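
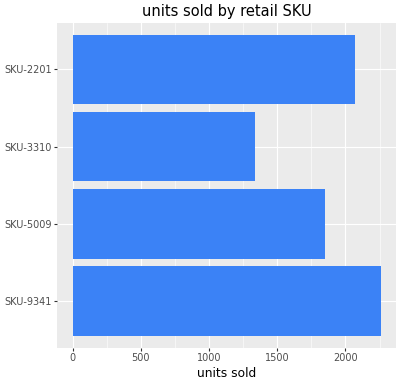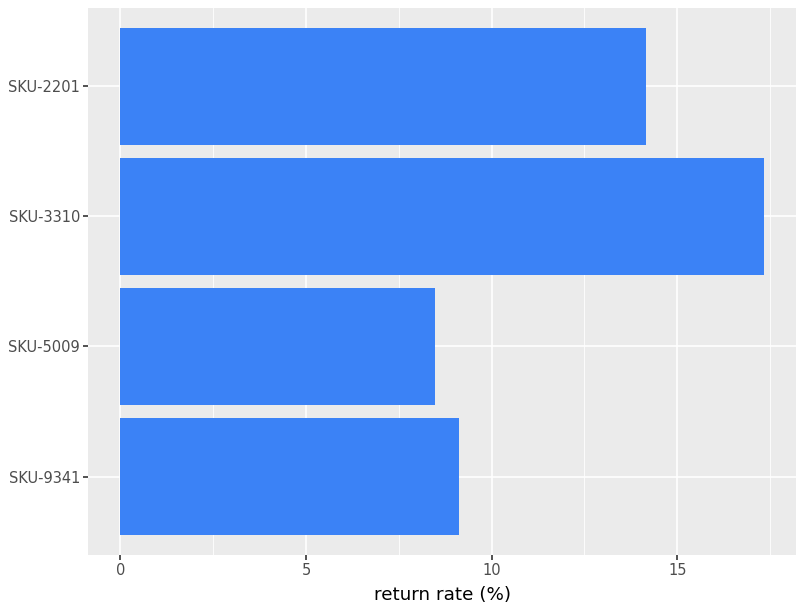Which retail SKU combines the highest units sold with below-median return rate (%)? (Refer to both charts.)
SKU-9341

Chart 2 median return rate (%) ≈ 12; below-median retail SKUs: SKU-9341, SKU-5009. Among those, SKU-9341 has the highest units sold (≈ 2500).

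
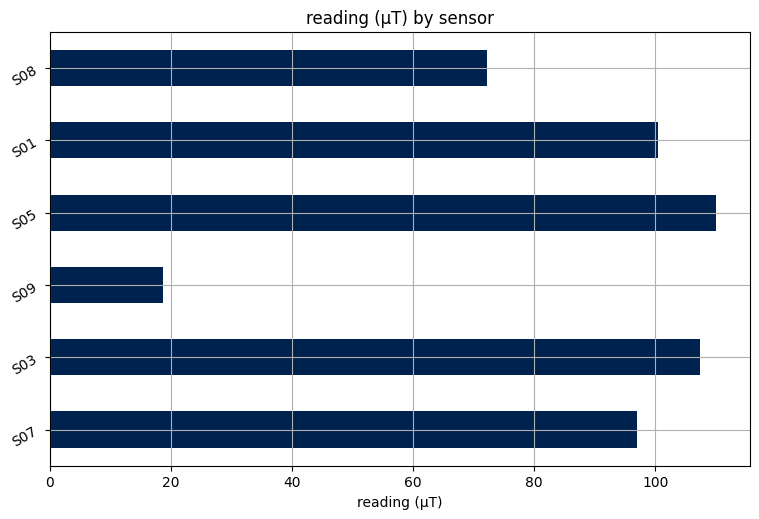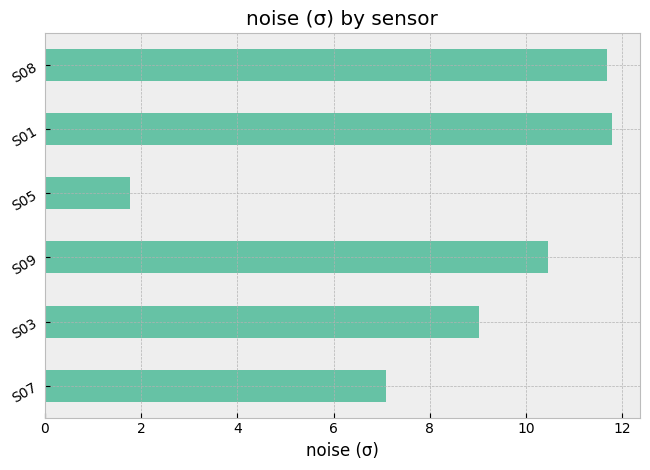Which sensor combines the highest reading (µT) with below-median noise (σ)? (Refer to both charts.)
Chart 2 median noise (σ) ≈ 10; below-median sensors: S07, S03, S05. Among those, S05 has the highest reading (µT) (≈ 120).

S05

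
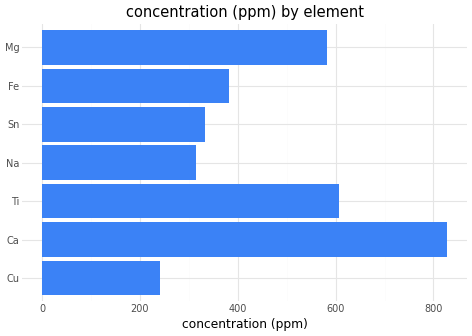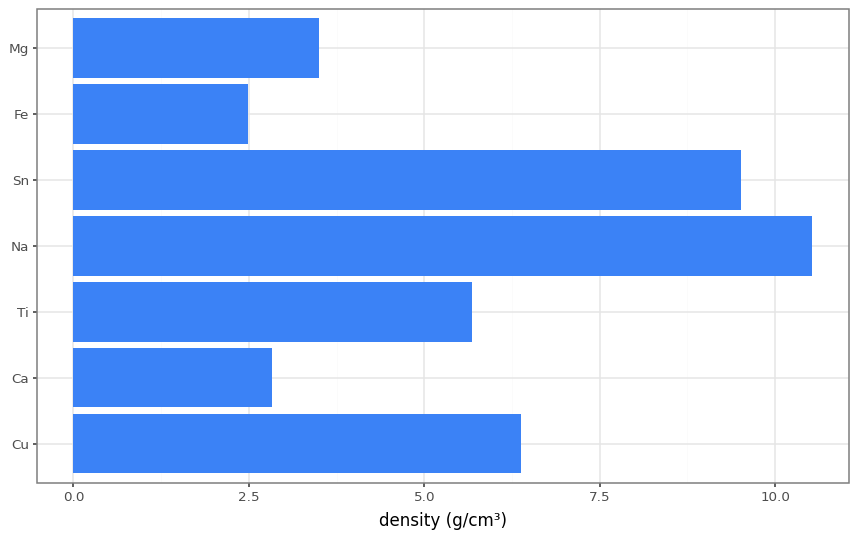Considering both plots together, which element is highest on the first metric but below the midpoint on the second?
Ca

Chart 2 median density (g/cm³) ≈ 6; below-median elements: Ca, Fe, Mg. Among those, Ca has the highest concentration (ppm) (≈ 800).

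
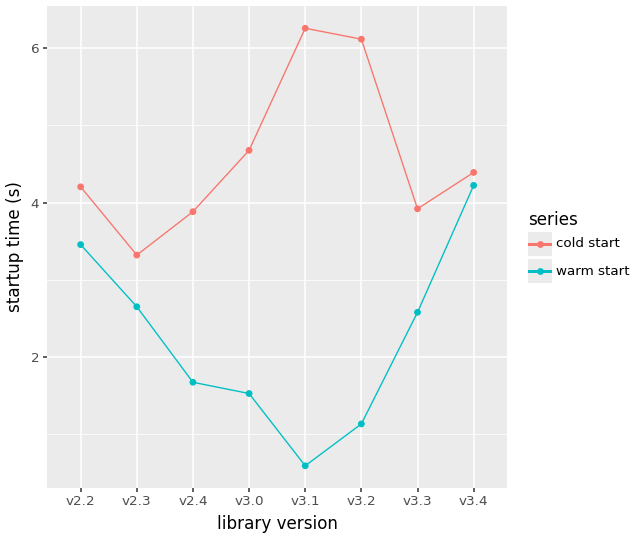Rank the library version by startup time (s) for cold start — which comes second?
v3.2

Top 3 for cold start: v3.1 ≈ 6.5, v3.2 ≈ 6.0, v3.0 ≈ 4.5.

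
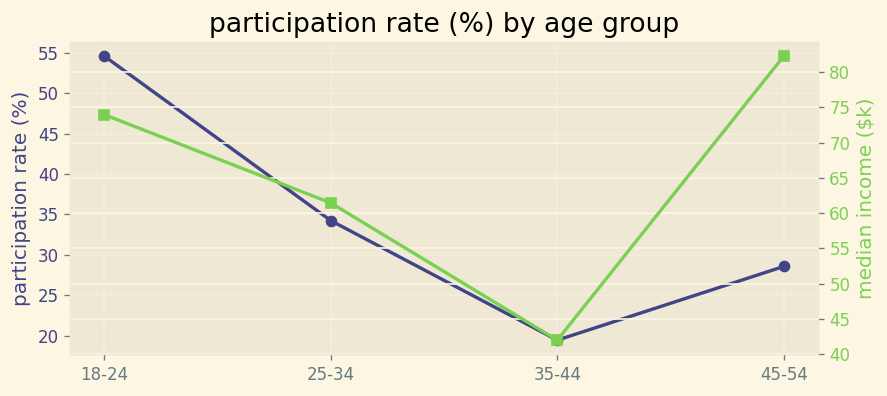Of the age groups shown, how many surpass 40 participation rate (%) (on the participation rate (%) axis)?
Above 40: 18-24.

1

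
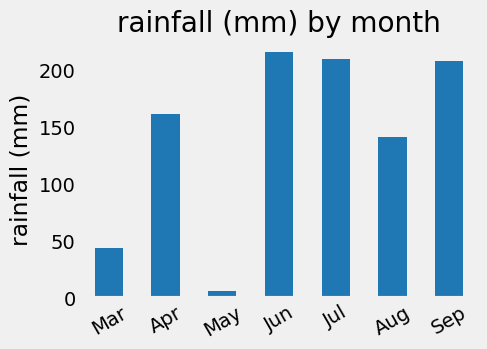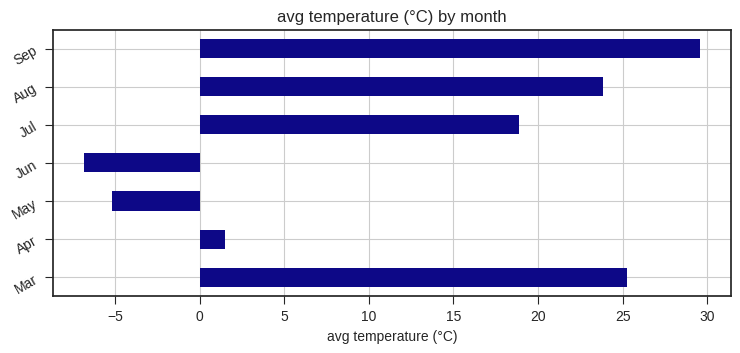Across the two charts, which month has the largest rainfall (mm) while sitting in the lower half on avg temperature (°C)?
Jun

Chart 2 median avg temperature (°C) ≈ 20; below-median months: Apr, May, Jun. Among those, Jun has the highest rainfall (mm) (≈ 220).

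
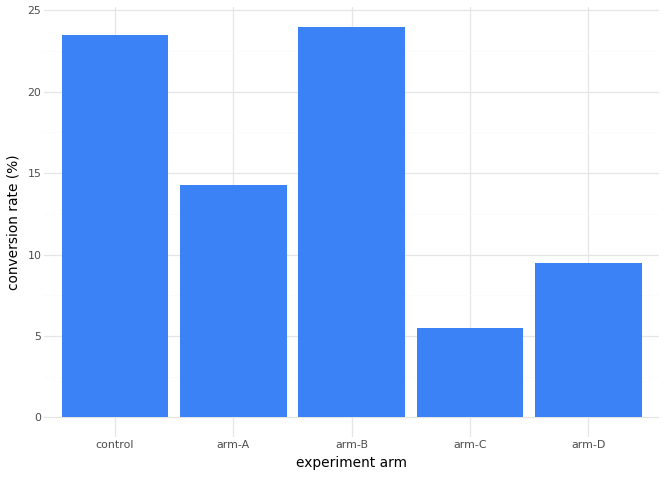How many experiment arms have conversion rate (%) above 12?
3

Above 12: control, arm-A, arm-B.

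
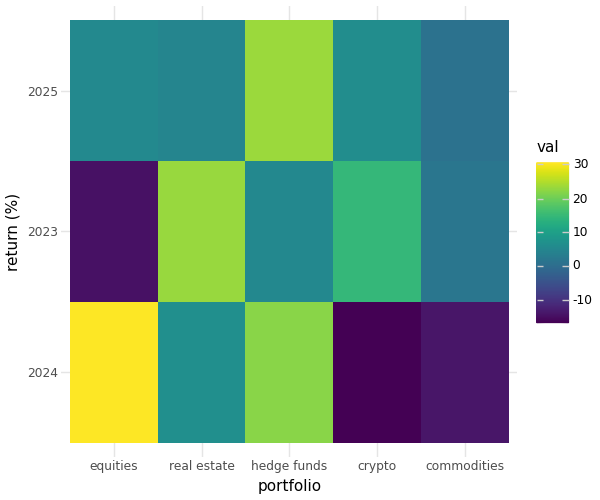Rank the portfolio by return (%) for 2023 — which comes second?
crypto

Top 3 for 2023: real estate ≈ 25, crypto ≈ 15, hedge funds ≈ 5.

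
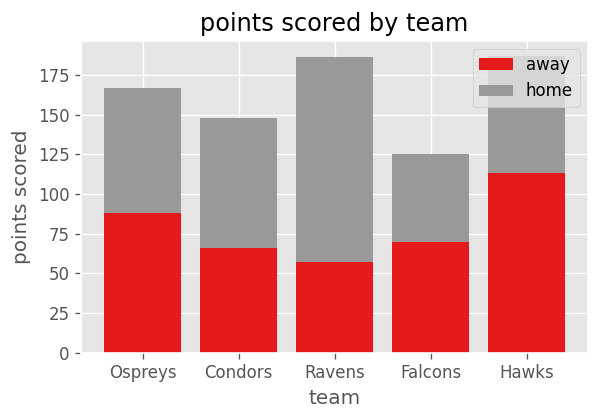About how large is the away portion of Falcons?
away top ≈ 80, bottom ≈ 0; segment ≈ 80.

≈ 80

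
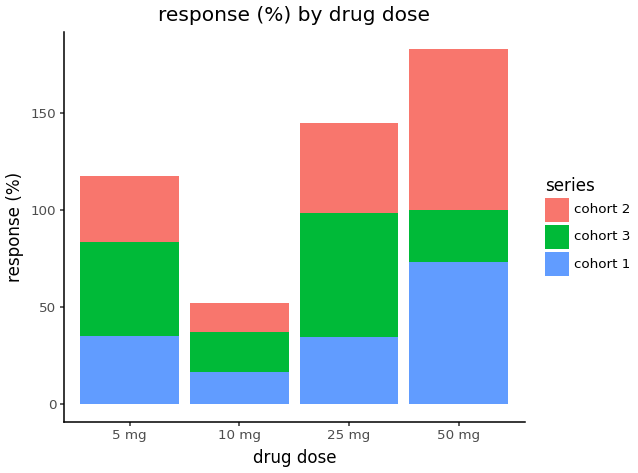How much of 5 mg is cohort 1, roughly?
cohort 1 top ≈ 40, bottom ≈ 0; segment ≈ 40.

≈ 40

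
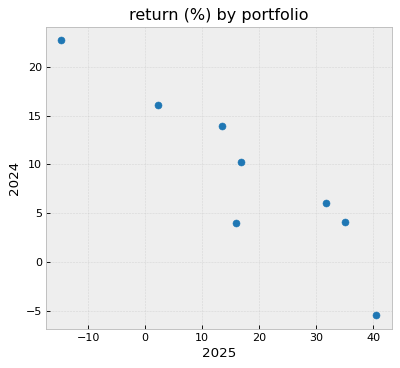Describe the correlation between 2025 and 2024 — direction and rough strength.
negative, strong

Points are negatively correlated; strong (|r| ≈ 0.9).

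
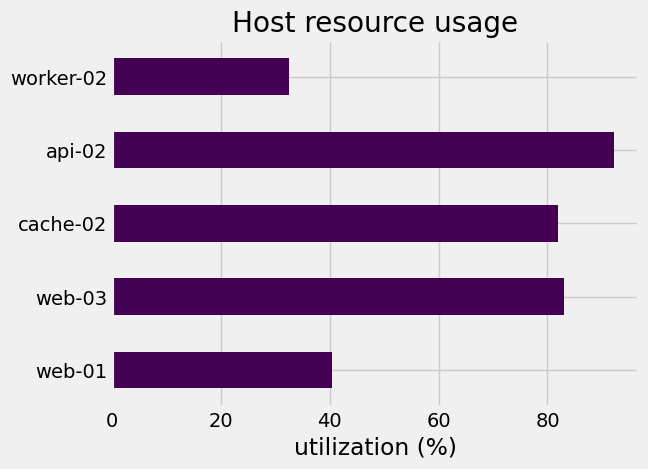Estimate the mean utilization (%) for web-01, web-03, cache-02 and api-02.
(40 + 80 + 80 + 90) / 4 ≈ 72.

≈ 72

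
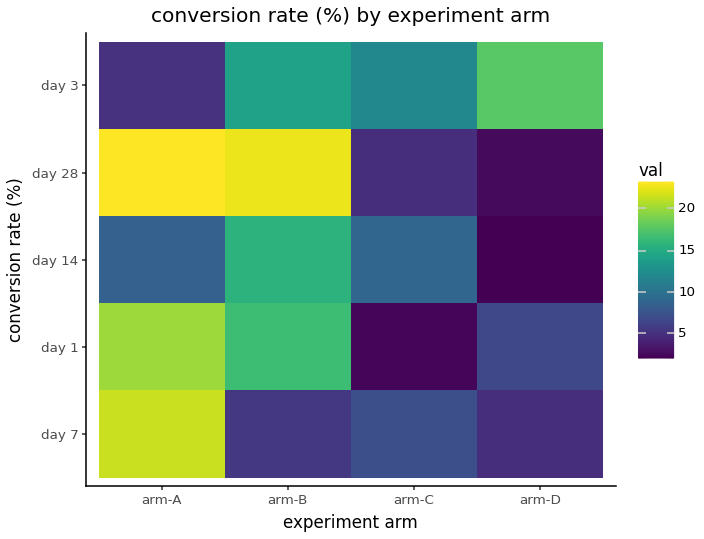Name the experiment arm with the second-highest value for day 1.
Top 3 for day 1: arm-A ≈ 20, arm-B ≈ 16, arm-D ≈ 6.

arm-B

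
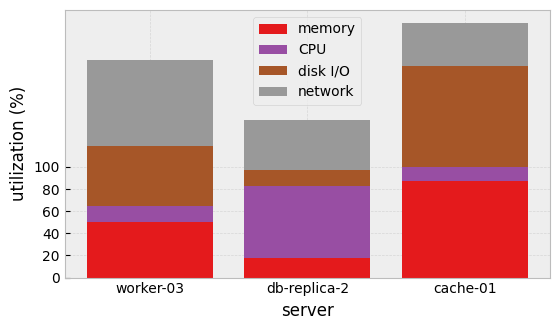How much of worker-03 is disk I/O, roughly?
≈ 60

disk I/O top ≈ 120, bottom ≈ 60; segment ≈ 60.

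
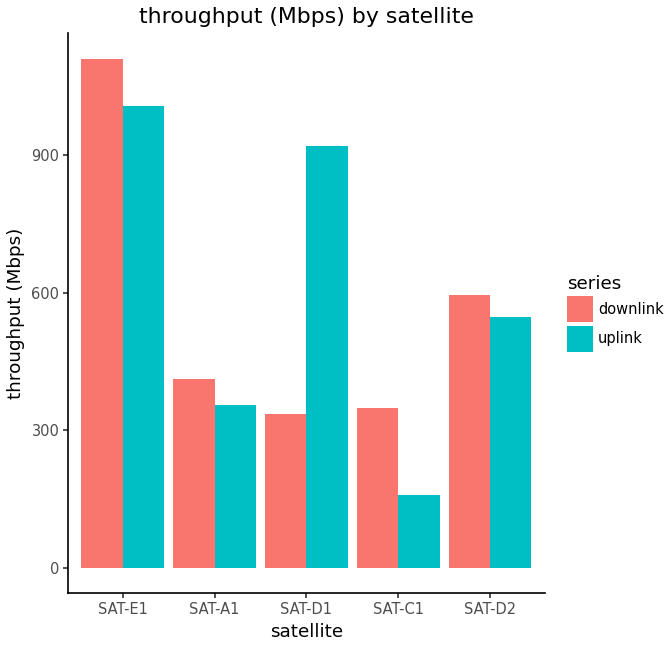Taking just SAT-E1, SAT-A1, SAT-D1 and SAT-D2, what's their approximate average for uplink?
≈ 700

(1000 + 400 + 900 + 500) / 4 ≈ 700.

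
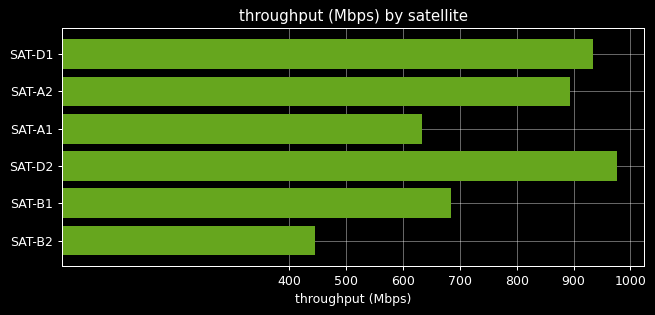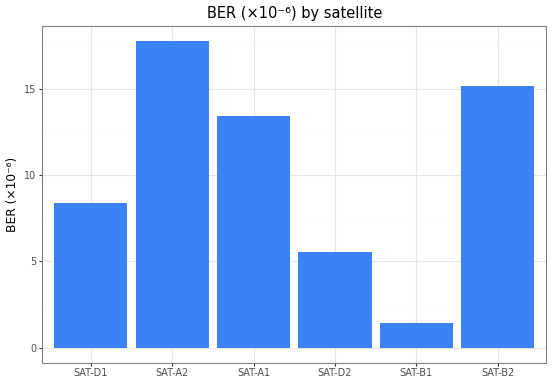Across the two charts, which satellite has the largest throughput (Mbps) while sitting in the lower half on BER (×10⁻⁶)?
Chart 2 median BER (×10⁻⁶) ≈ 10; below-median satellites: SAT-D1, SAT-D2, SAT-B1. Among those, SAT-D2 has the highest throughput (Mbps) (≈ 1000).

SAT-D2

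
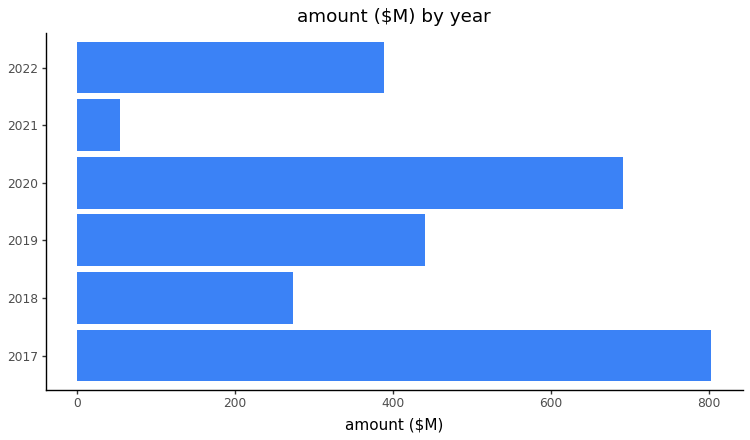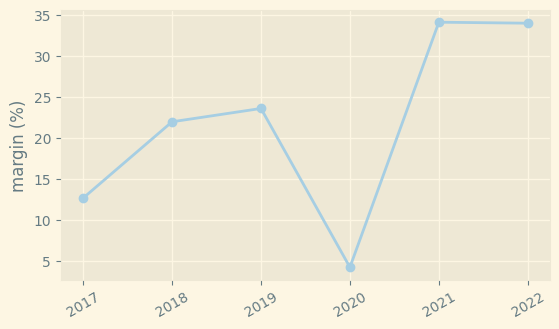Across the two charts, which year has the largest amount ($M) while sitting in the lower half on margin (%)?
Chart 2 median margin (%) ≈ 25; below-median years: 2017, 2018, 2020. Among those, 2017 has the highest amount ($M) (≈ 800).

2017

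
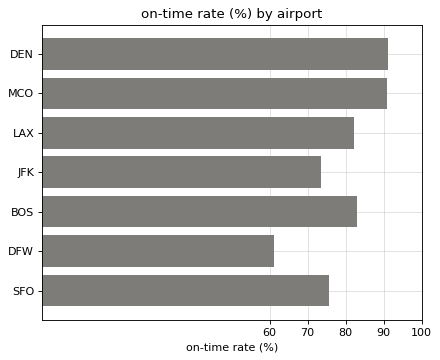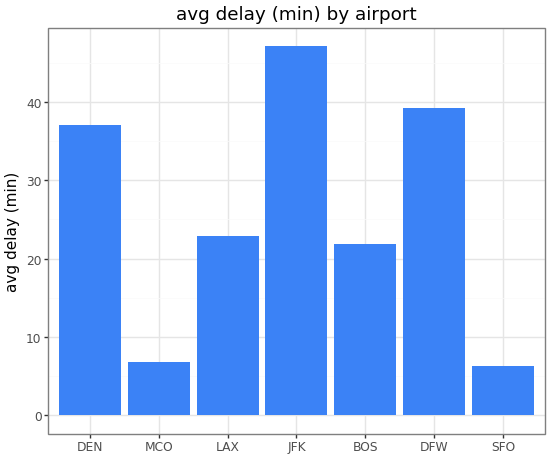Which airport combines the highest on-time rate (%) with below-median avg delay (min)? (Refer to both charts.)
MCO

Chart 2 median avg delay (min) ≈ 25; below-median airports: MCO, BOS, SFO. Among those, MCO has the highest on-time rate (%) (≈ 90).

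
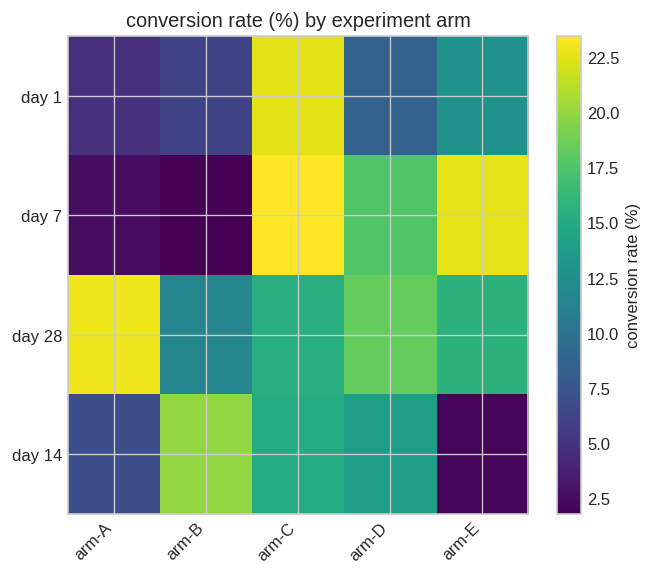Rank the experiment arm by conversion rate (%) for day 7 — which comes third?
arm-D

Top 4 for day 7: arm-C ≈ 24, arm-E ≈ 22, arm-D ≈ 18, arm-A ≈ 2.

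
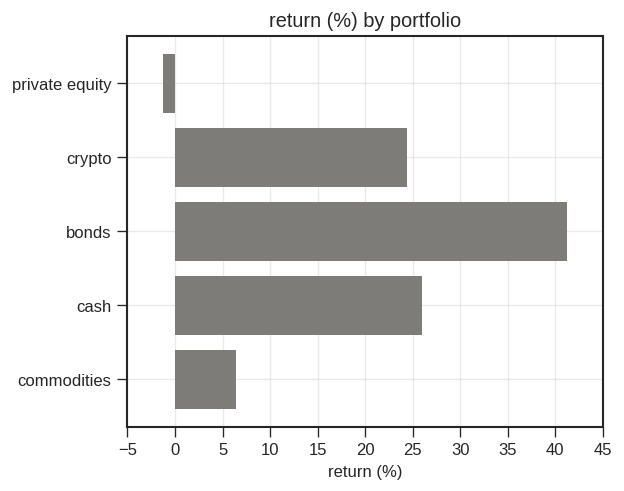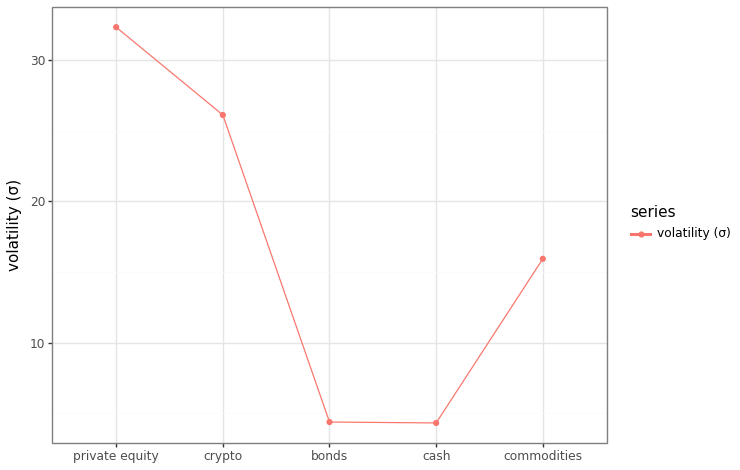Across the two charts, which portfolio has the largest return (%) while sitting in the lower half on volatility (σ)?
Chart 2 median volatility (σ) ≈ 15; below-median portfolios: bonds, cash. Among those, bonds has the highest return (%) (≈ 40).

bonds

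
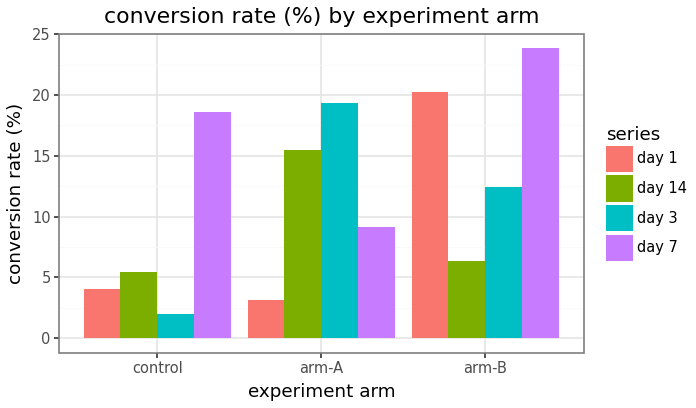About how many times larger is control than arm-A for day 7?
control ≈ 18, arm-A ≈ 10; 18/10 ≈ 1.8.

≈ 1.8×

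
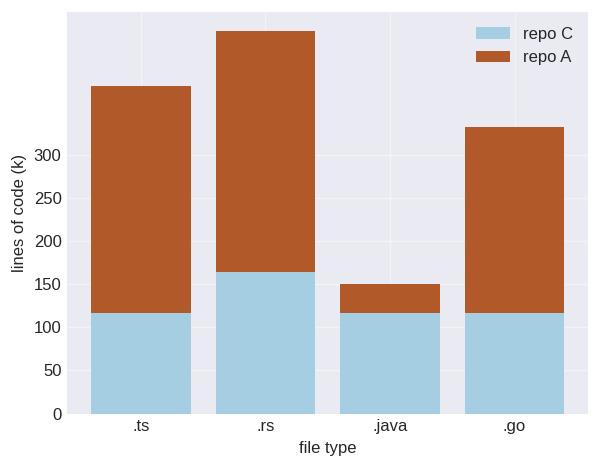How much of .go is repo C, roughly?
repo C top ≈ 100, bottom ≈ 0; segment ≈ 100.

≈ 100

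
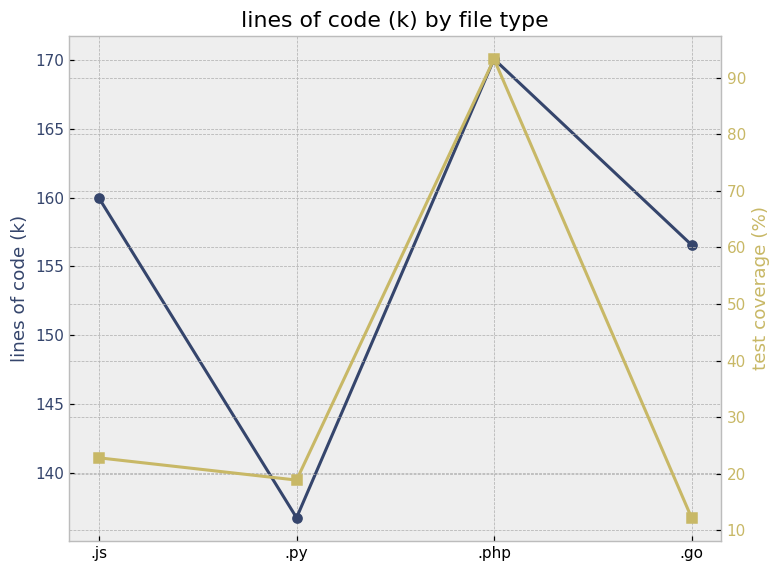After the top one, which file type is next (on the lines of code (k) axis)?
Top 3 (on the lines of code (k) axis): .php ≈ 170, .js ≈ 160, .go ≈ 155.

.js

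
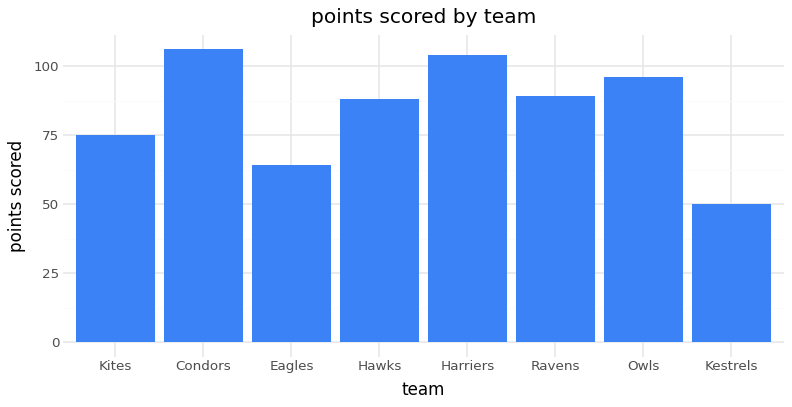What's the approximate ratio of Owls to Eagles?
Owls ≈ 100, Eagles ≈ 60; 100/60 ≈ 1.67.

≈ 1.67×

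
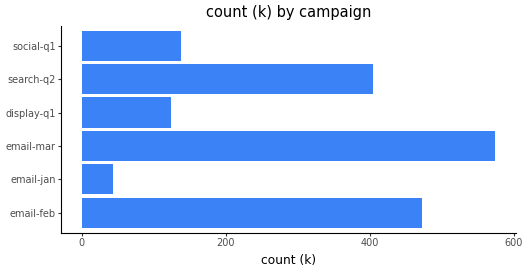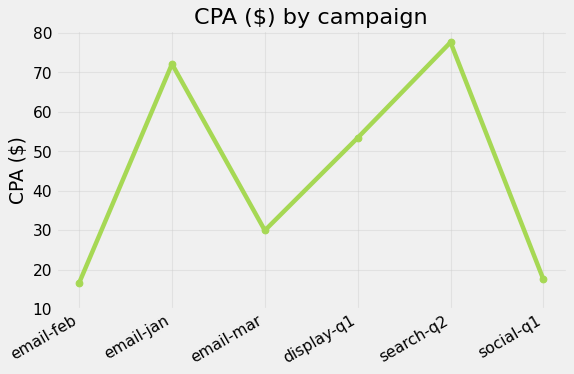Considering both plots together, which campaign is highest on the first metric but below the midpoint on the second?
email-mar

Chart 2 median CPA ($) ≈ 40; below-median campaigns: email-feb, email-mar, social-q1. Among those, email-mar has the highest count (k) (≈ 600).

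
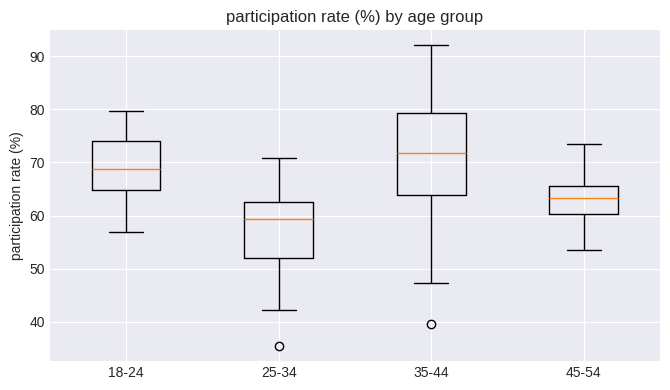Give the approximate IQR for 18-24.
Q3 ≈ 74, Q1 ≈ 64; IQR ≈ 10.

≈ 10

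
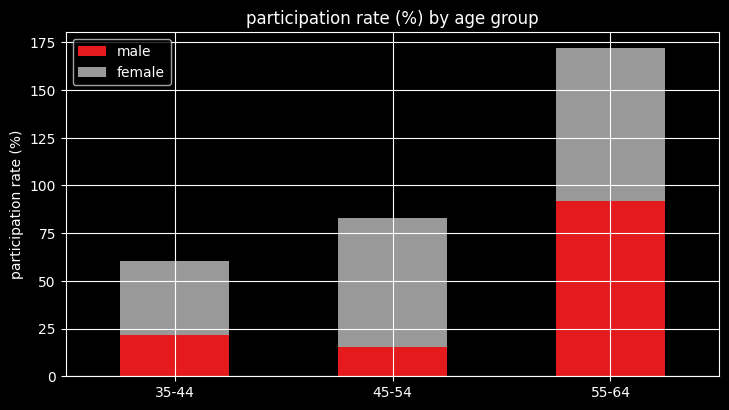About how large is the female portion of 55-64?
≈ 80

female top ≈ 180, bottom ≈ 100; segment ≈ 80.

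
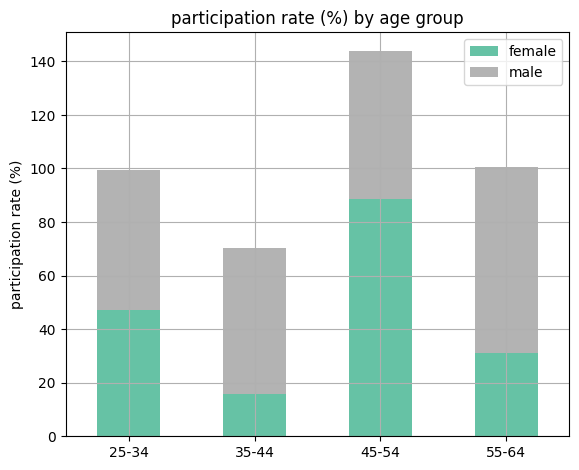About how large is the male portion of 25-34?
≈ 60

male top ≈ 100, bottom ≈ 40; segment ≈ 60.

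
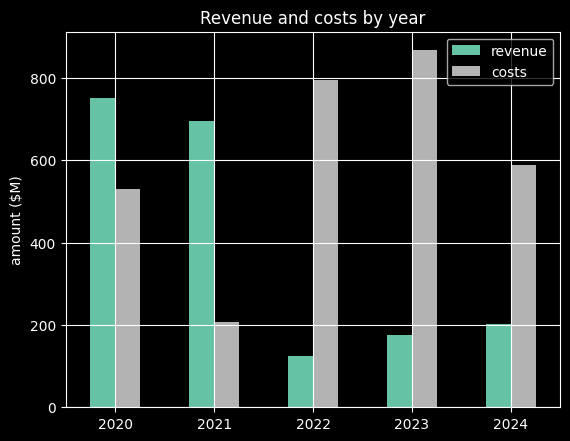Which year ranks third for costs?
Top 4 for costs: 2023 ≈ 900, 2022 ≈ 800, 2024 ≈ 600, 2020 ≈ 500.

2024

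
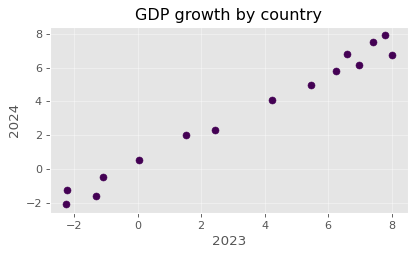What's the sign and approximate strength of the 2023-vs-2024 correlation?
positive, strong

Points are positively correlated; strong (|r| ≈ 1.0).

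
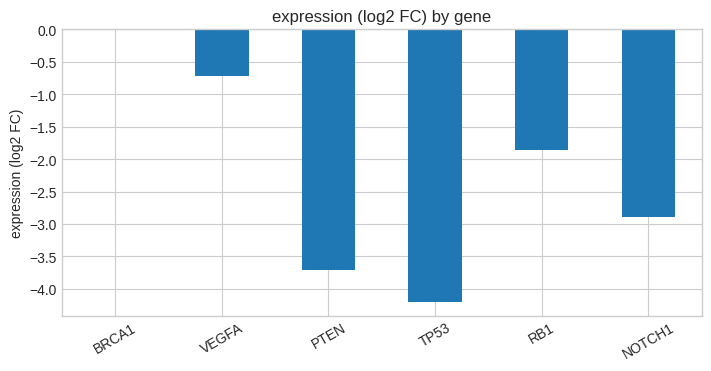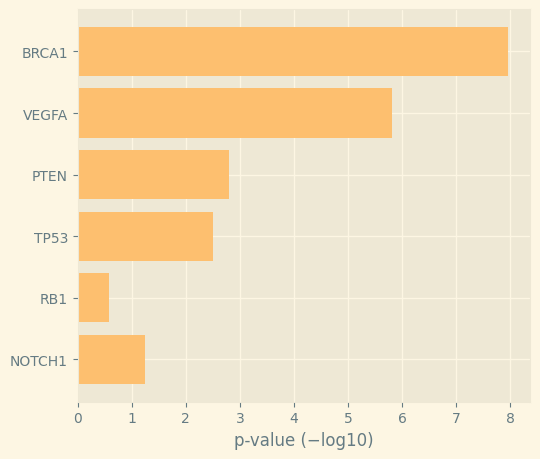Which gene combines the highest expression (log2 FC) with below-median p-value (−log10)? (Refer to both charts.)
Chart 2 median p-value (−log10) ≈ 3; below-median genes: TP53, RB1, NOTCH1. Among those, RB1 has the highest expression (log2 FC) (≈ -2).

RB1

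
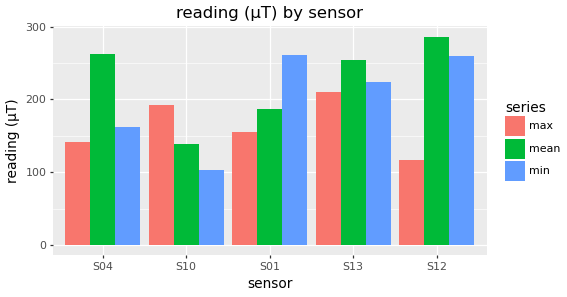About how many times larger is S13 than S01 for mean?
S13 ≈ 250, S01 ≈ 175; 250/175 ≈ 1.43.

≈ 1.43×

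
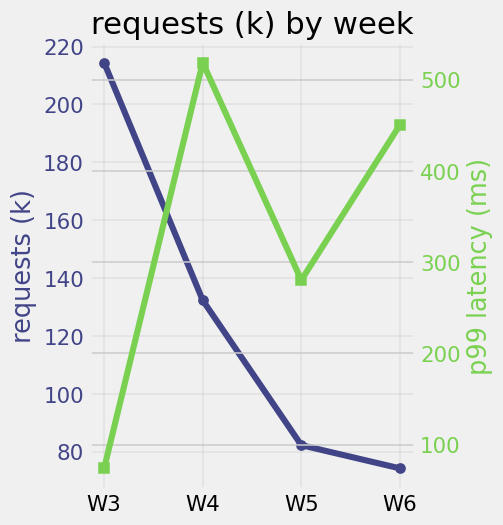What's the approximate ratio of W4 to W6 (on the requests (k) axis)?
W4 ≈ 140, W6 ≈ 80; 140/80 ≈ 1.75.

≈ 1.75×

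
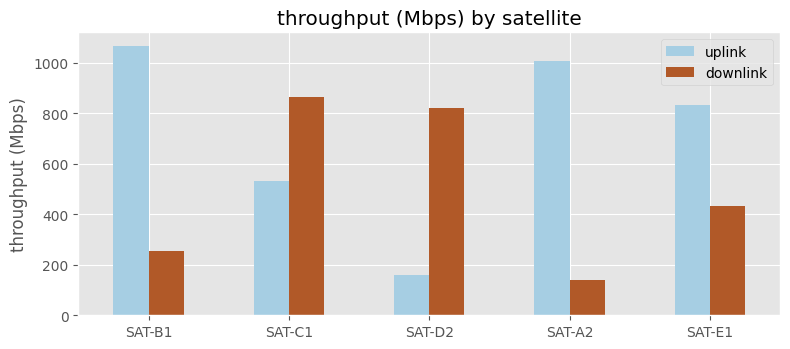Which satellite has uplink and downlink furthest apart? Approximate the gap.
SAT-A2, ≈ 900 Mbps

SAT-A2: uplink ≈ 1000, downlink ≈ 100 → gap ≈ 900. Next-largest (SAT-B1) is only ≈ 800.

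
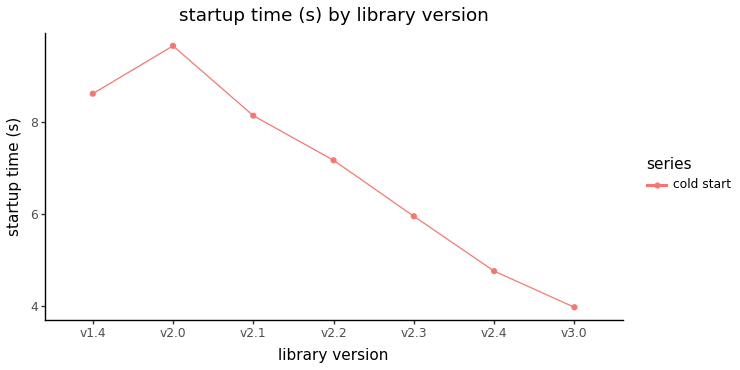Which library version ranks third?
v2.1

Top 4: v2.0 ≈ 9.5, v1.4 ≈ 8.5, v2.1 ≈ 8.0, v2.2 ≈ 7.0.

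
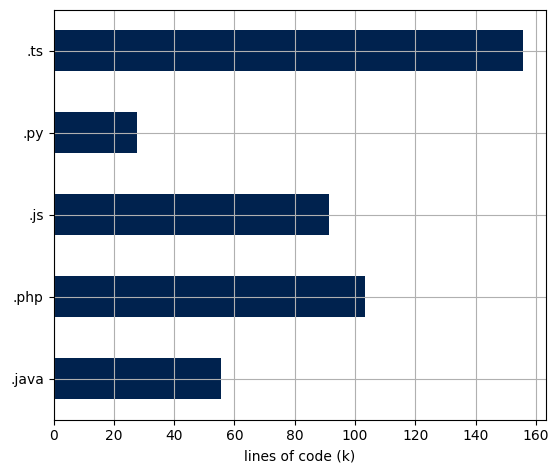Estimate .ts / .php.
≈ 1.6×

.ts ≈ 160, .php ≈ 100; 160/100 ≈ 1.6.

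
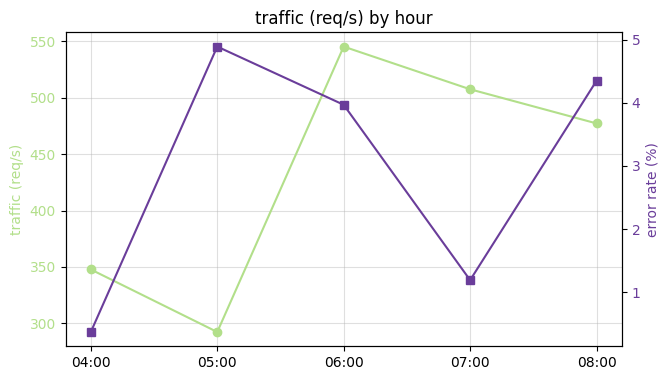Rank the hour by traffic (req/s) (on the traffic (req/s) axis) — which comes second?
07:00

Top 3 (on the traffic (req/s) axis): 06:00 ≈ 550, 07:00 ≈ 500, 08:00 ≈ 475.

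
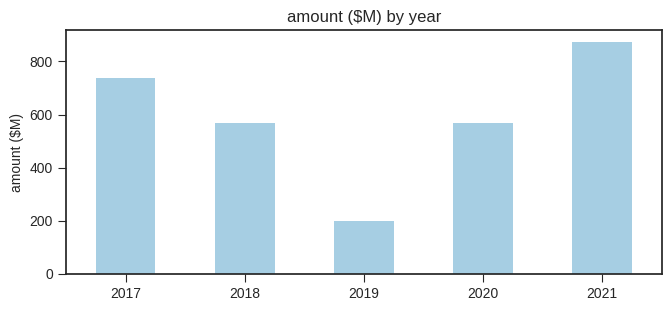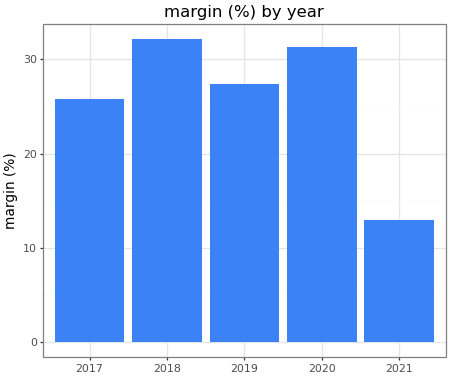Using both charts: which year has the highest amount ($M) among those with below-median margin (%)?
Chart 2 median margin (%) ≈ 25; below-median years: 2017, 2021. Among those, 2021 has the highest amount ($M) (≈ 900).

2021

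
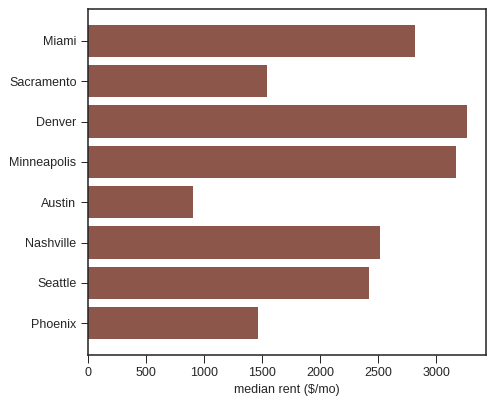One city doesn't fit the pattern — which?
Austin

Austin ≈ 1000; the rest sit between ≈ 1500 and ≈ 3500.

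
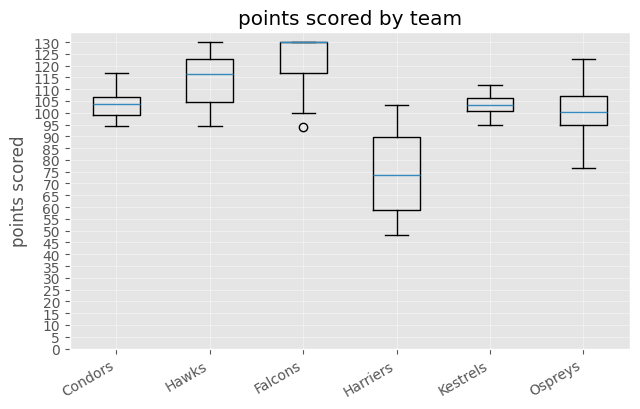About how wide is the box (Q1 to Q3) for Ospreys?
Q3 ≈ 105, Q1 ≈ 95; IQR ≈ 10.

≈ 10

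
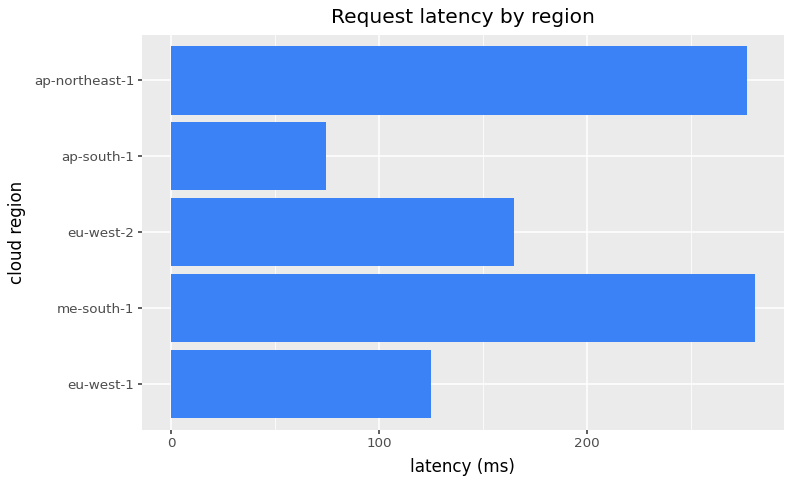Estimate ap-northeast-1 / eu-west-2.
ap-northeast-1 ≈ 275, eu-west-2 ≈ 175; 275/175 ≈ 1.57.

≈ 1.57×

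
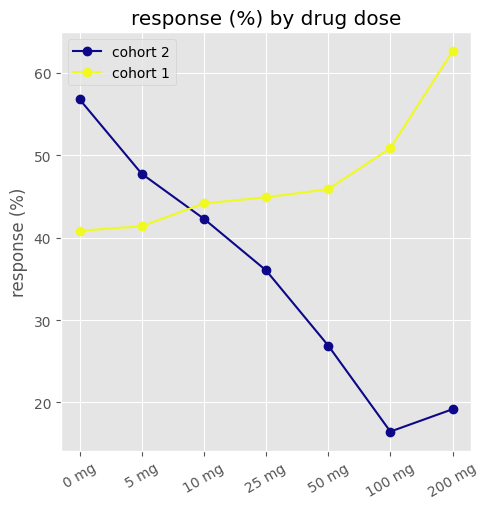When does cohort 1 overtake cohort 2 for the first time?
5 mg: cohort 1 ≈ 40 vs cohort 2 ≈ 50 (not yet); 10 mg: cohort 1 ≈ 45 vs cohort 2 ≈ 40 (first crossover).

10 mg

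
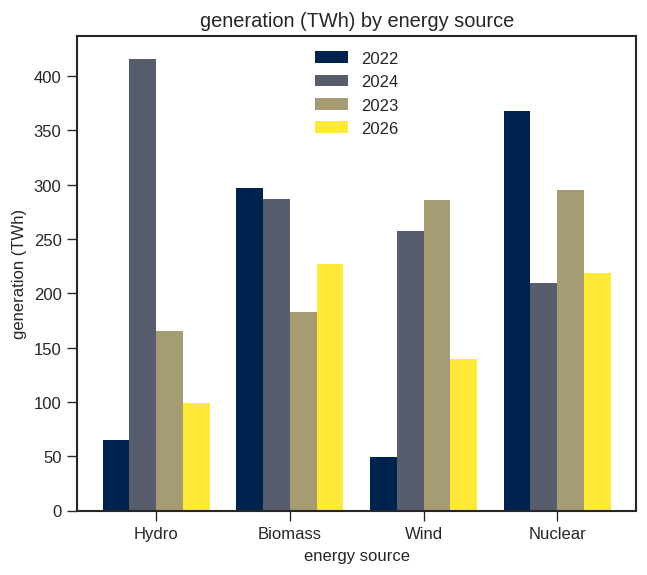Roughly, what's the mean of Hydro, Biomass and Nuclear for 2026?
≈ 183

(100 + 250 + 200) / 3 ≈ 183.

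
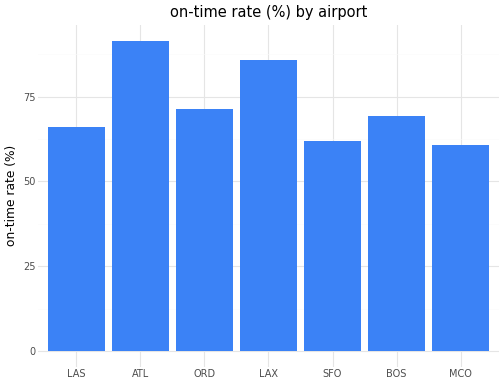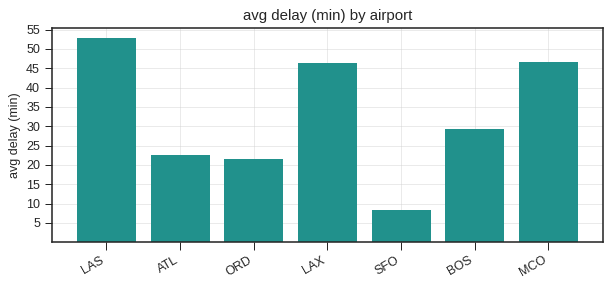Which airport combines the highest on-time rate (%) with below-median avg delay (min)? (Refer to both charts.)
Chart 2 median avg delay (min) ≈ 30; below-median airports: ATL, ORD, SFO. Among those, ATL has the highest on-time rate (%) (≈ 90).

ATL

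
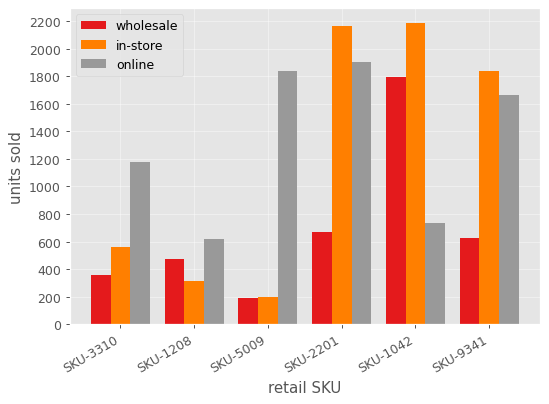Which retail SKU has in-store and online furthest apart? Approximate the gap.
SKU-5009: in-store ≈ 200, online ≈ 1800 → gap ≈ 1600. Next-largest (SKU-1042) is only ≈ 1400.

SKU-5009, ≈ 1600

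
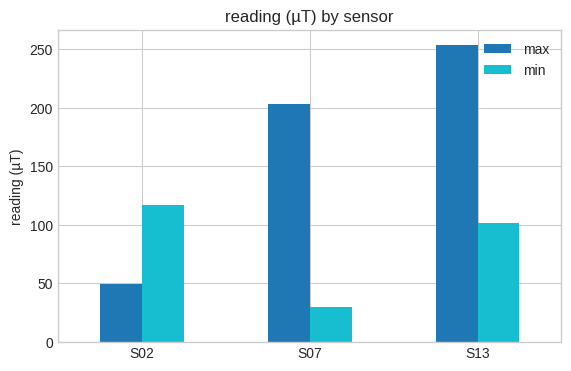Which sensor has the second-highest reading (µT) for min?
S13

Top 3 for min: S02 ≈ 125, S13 ≈ 100, S07 ≈ 25.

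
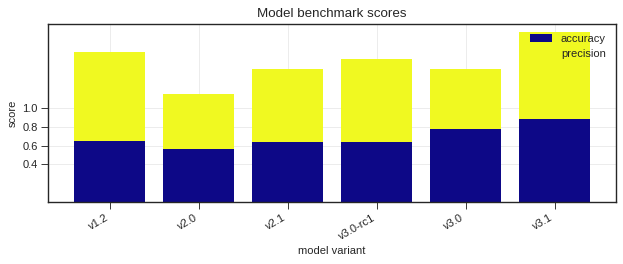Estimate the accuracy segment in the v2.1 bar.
≈ 0.6

accuracy top ≈ 0.6, bottom ≈ 0.0; segment ≈ 0.6.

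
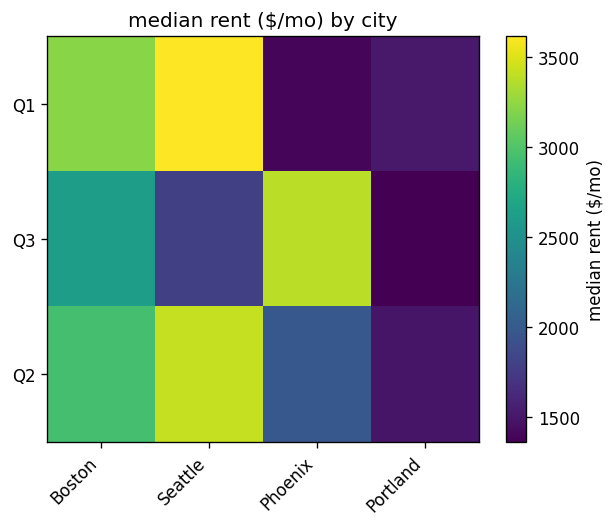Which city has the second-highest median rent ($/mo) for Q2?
Boston

Top 3 for Q2: Seattle ≈ 3400, Boston ≈ 3000, Phoenix ≈ 2000.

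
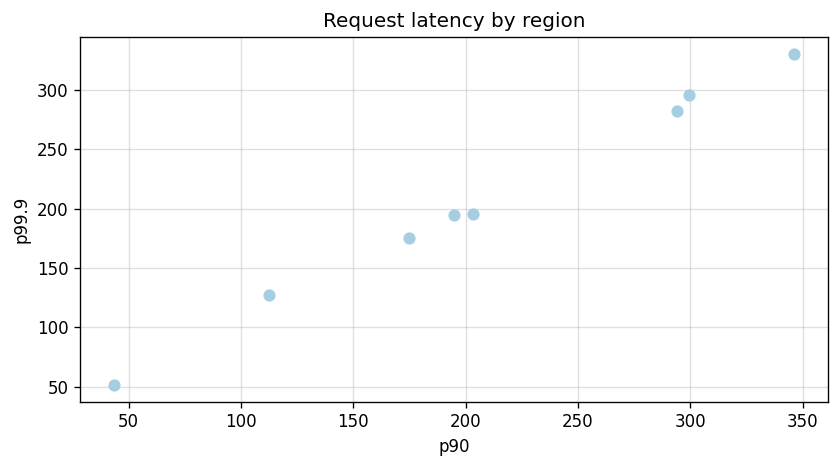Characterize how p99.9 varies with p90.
positive, strong

Points are positively correlated; strong (|r| ≈ 1.0).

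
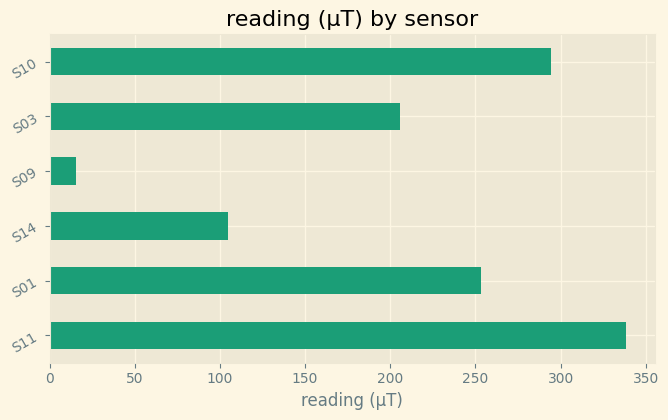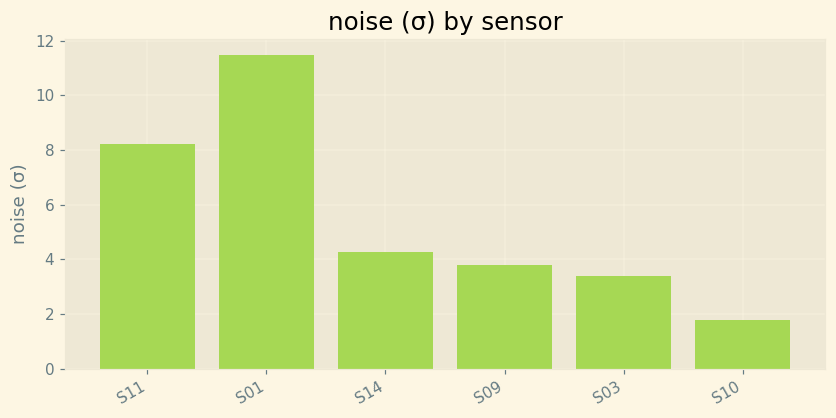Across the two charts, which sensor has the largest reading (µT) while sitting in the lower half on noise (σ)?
Chart 2 median noise (σ) ≈ 4; below-median sensors: S09, S03, S10. Among those, S10 has the highest reading (µT) (≈ 300).

S10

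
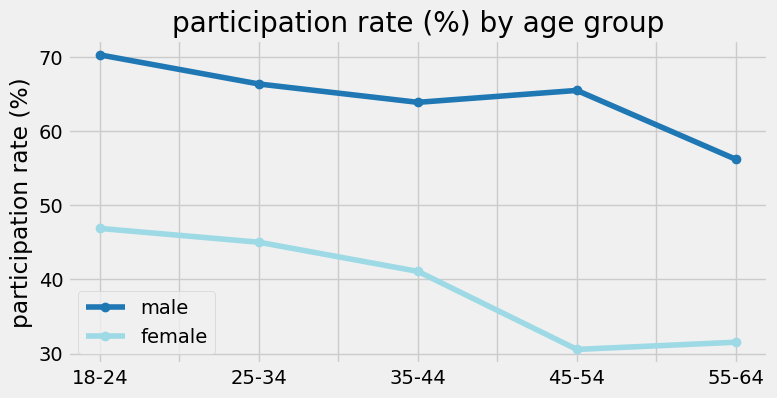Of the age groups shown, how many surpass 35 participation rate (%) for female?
3

Above 35: 18-24, 25-34, 35-44.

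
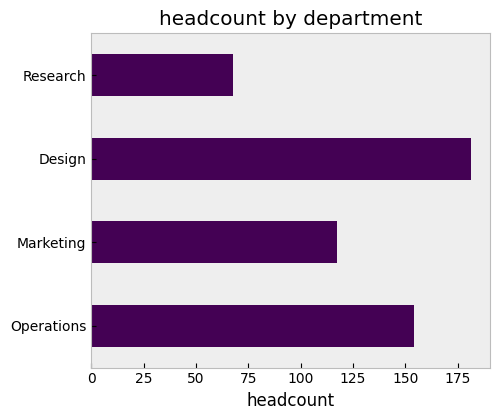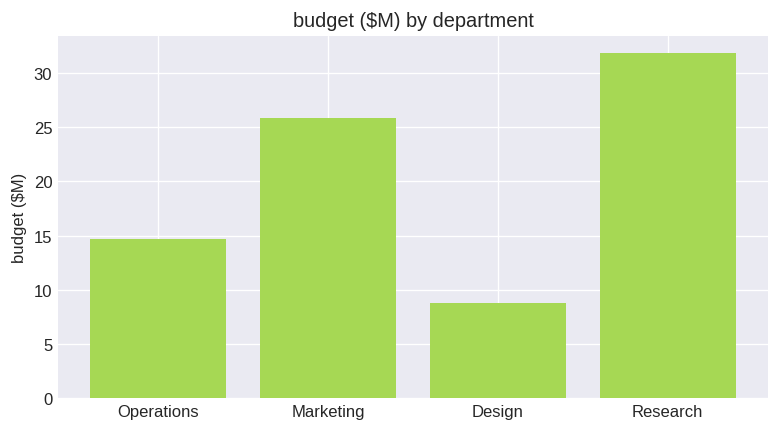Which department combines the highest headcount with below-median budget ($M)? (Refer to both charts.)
Chart 2 median budget ($M) ≈ 20; below-median departments: Operations, Design. Among those, Design has the highest headcount (≈ 180).

Design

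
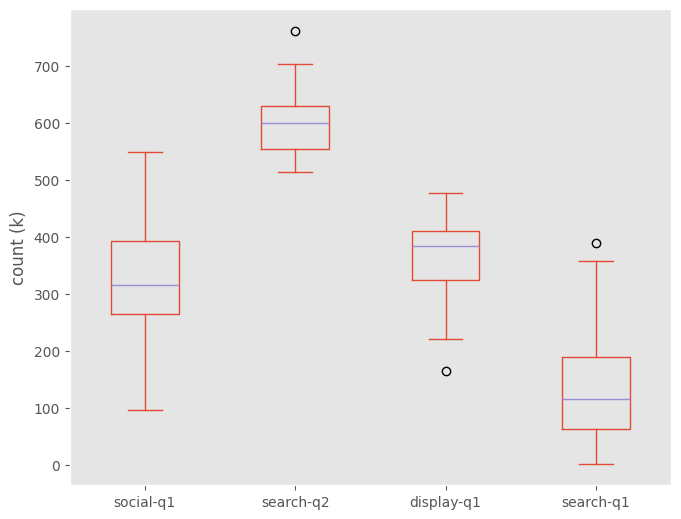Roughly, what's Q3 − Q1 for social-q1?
Q3 ≈ 400, Q1 ≈ 250; IQR ≈ 150.

≈ 150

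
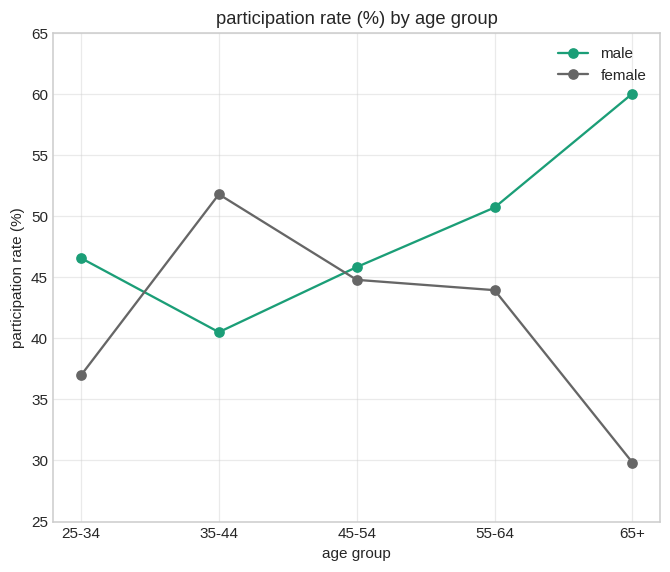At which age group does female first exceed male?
35-44

25-34: female ≈ 35 vs male ≈ 45 (not yet); 35-44: female ≈ 50 vs male ≈ 40 (first crossover).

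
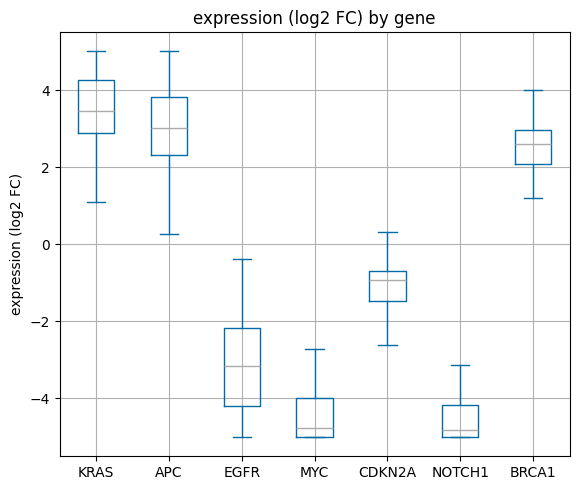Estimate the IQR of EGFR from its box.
Q3 ≈ -2, Q1 ≈ -4; IQR ≈ 2.

≈ 2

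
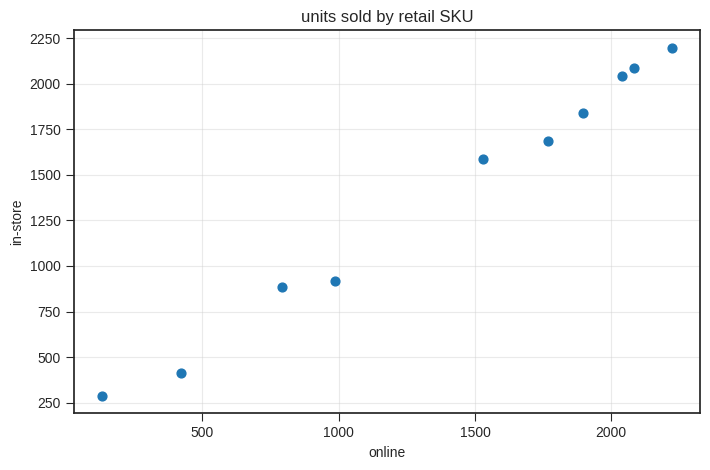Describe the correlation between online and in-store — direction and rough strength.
Points are positively correlated; strong (|r| ≈ 1.0).

positive, strong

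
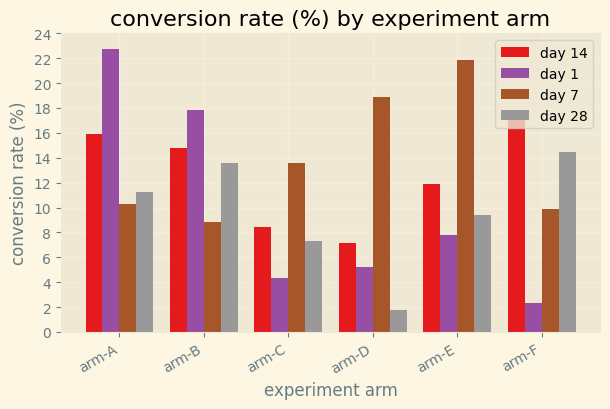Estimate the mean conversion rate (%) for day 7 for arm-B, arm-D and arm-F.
(8 + 18 + 10) / 3 ≈ 12.

≈ 12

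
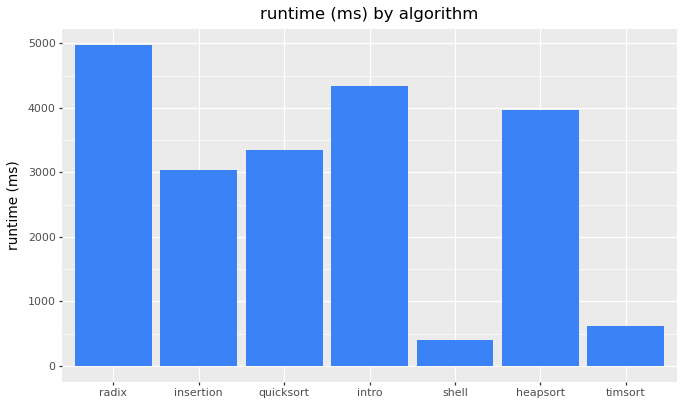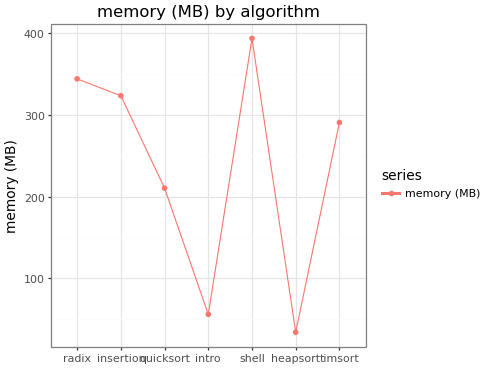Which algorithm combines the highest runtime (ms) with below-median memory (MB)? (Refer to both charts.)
Chart 2 median memory (MB) ≈ 300; below-median algorithms: quicksort, intro, heapsort. Among those, intro has the highest runtime (ms) (≈ 4500).

intro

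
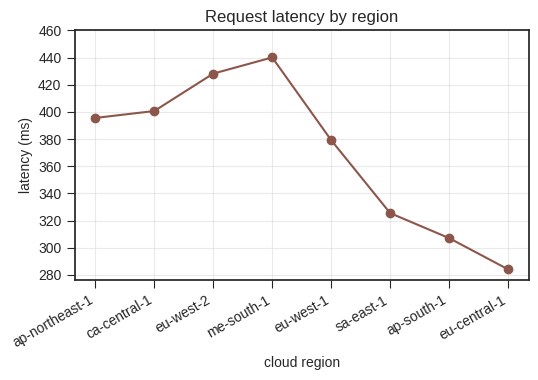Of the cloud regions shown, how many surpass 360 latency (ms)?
Above 360: ap-northeast-1, ca-central-1, eu-west-2, me-south-1, eu-west-1.

5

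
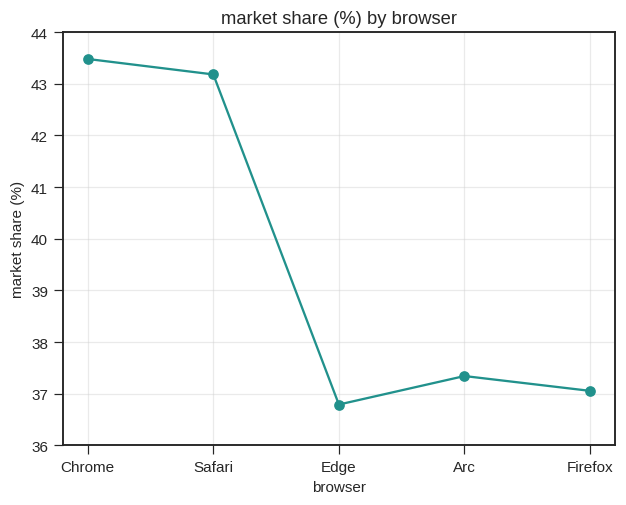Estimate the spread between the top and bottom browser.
Max Chrome ≈ 43, min Edge ≈ 37; range ≈ 6.

≈ 6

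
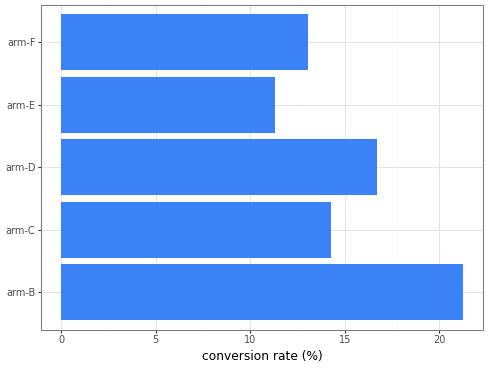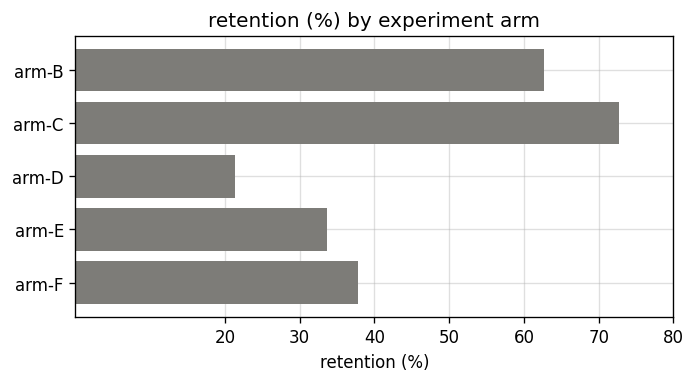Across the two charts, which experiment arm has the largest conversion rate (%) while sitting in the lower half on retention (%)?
arm-D

Chart 2 median retention (%) ≈ 40; below-median experiment arms: arm-D, arm-E. Among those, arm-D has the highest conversion rate (%) (≈ 16).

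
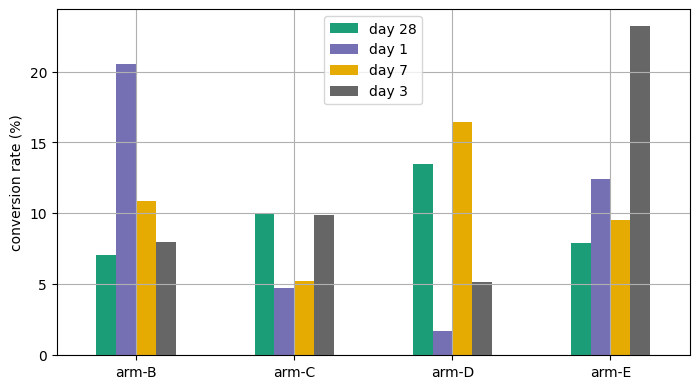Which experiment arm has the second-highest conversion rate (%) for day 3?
arm-C

Top 3 for day 3: arm-E ≈ 24, arm-C ≈ 10, arm-B ≈ 8.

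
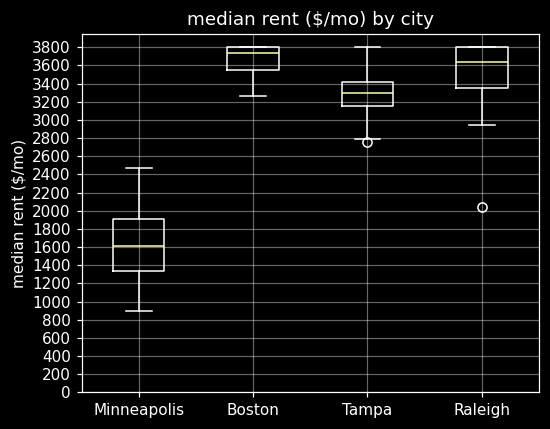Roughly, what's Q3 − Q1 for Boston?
≈ 200

Q3 ≈ 3800, Q1 ≈ 3600; IQR ≈ 200.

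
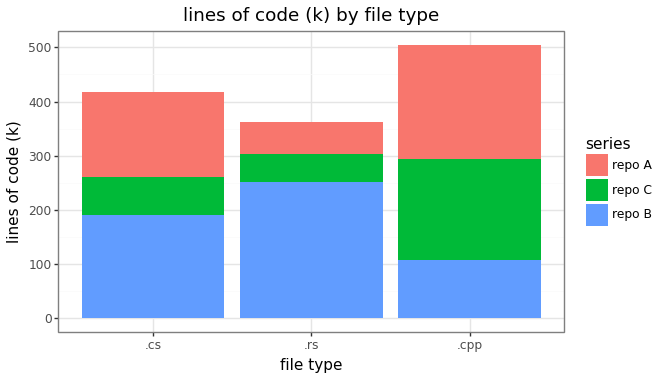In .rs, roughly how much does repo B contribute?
repo B top ≈ 250, bottom ≈ 0; segment ≈ 250.

≈ 250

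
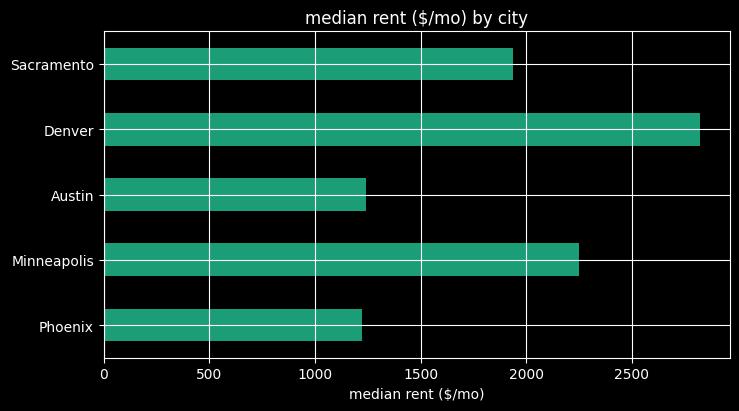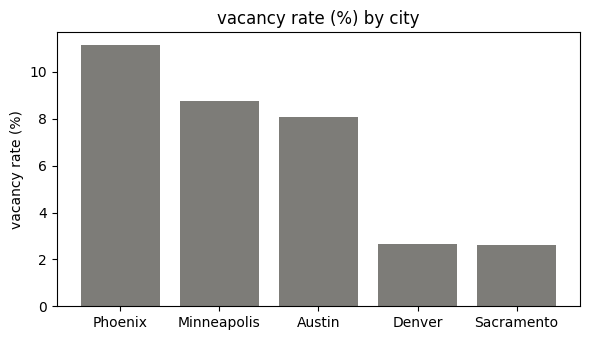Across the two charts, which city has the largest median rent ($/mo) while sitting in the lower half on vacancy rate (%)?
Denver

Chart 2 median vacancy rate (%) ≈ 8; below-median cities: Denver, Sacramento. Among those, Denver has the highest median rent ($/mo) (≈ 3000).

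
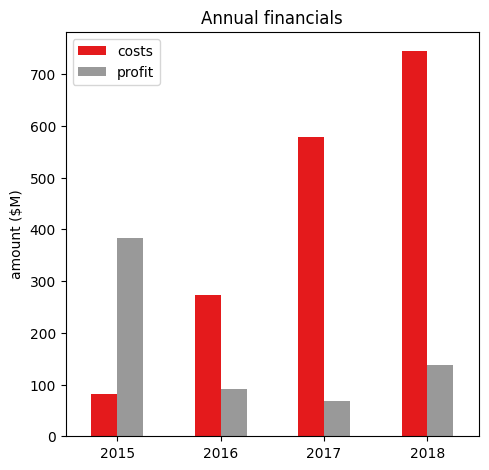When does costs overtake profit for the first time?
2015: costs ≈ 100 vs profit ≈ 400 (not yet); 2016: costs ≈ 300 vs profit ≈ 100 (first crossover).

2016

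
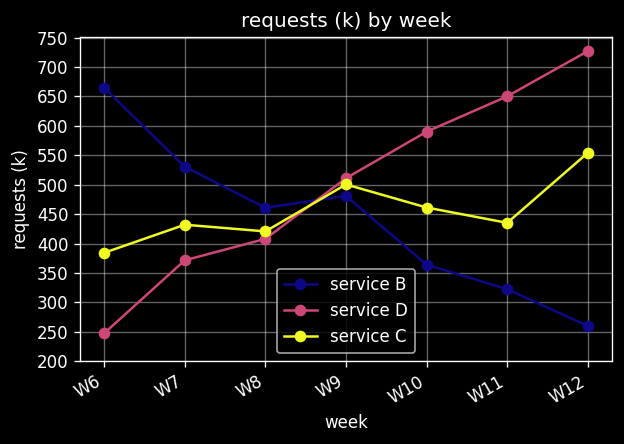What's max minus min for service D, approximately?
≈ 500

Max W12 ≈ 750, min W6 ≈ 250; range ≈ 500.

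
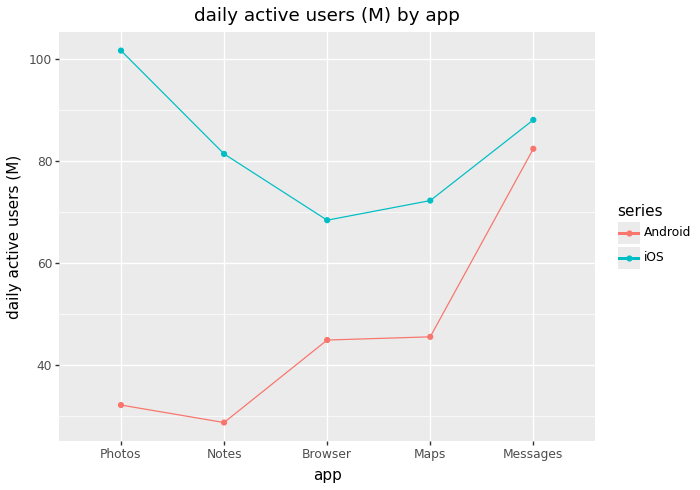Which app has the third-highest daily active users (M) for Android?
Browser

Top 4 for Android: Messages ≈ 80, Maps ≈ 50, Browser ≈ 40, Photos ≈ 30.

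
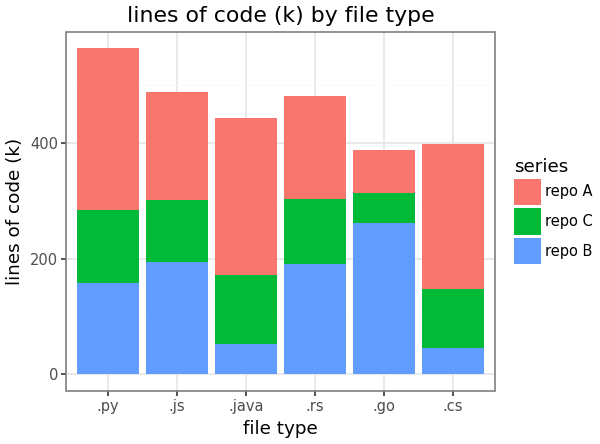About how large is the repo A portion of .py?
repo A top ≈ 550, bottom ≈ 300; segment ≈ 250.

≈ 250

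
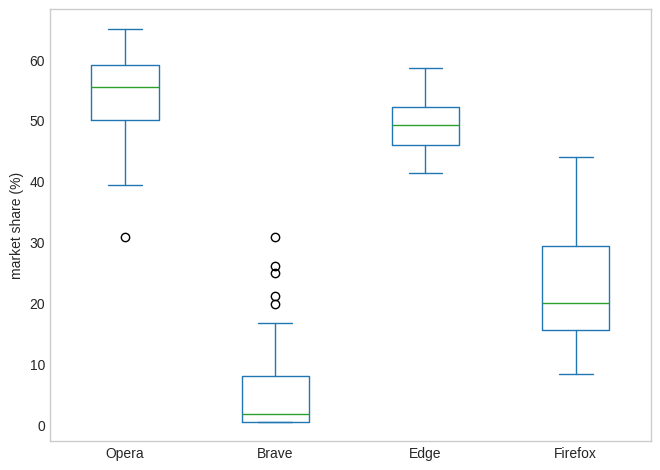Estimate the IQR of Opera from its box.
≈ 10

Q3 ≈ 60, Q1 ≈ 50; IQR ≈ 10.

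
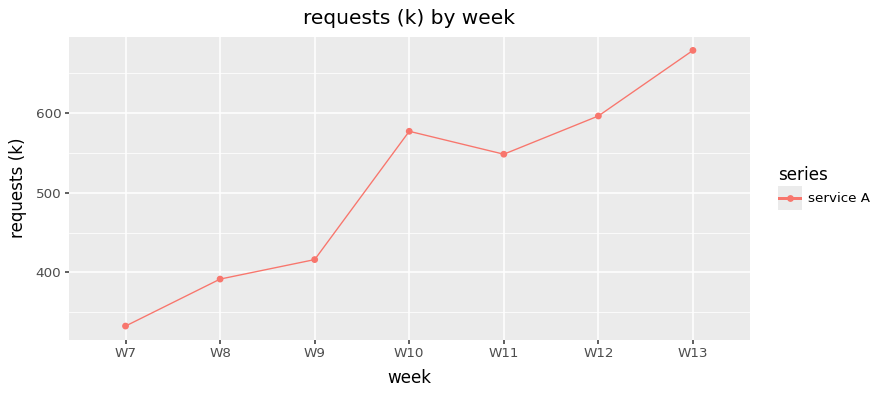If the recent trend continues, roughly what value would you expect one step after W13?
≈ 775

Last three: 550, 600, 700 → slope ≈ 75/step → next ≈ 775.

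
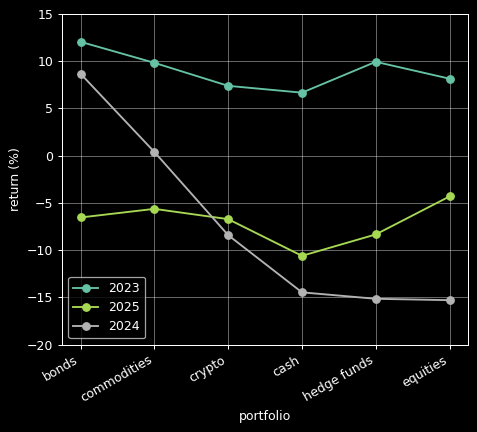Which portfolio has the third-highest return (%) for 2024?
Top 4 for 2024: bonds ≈ 10, commodities ≈ 0, crypto ≈ -10, cash ≈ -15.

crypto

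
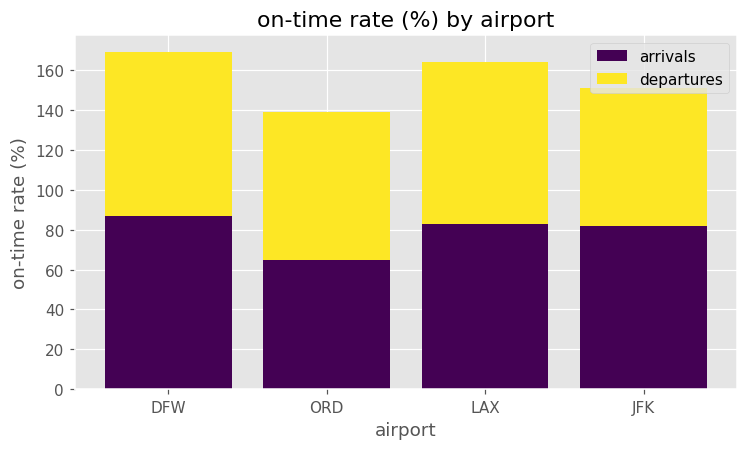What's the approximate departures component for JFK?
departures top ≈ 160, bottom ≈ 80; segment ≈ 80.

≈ 80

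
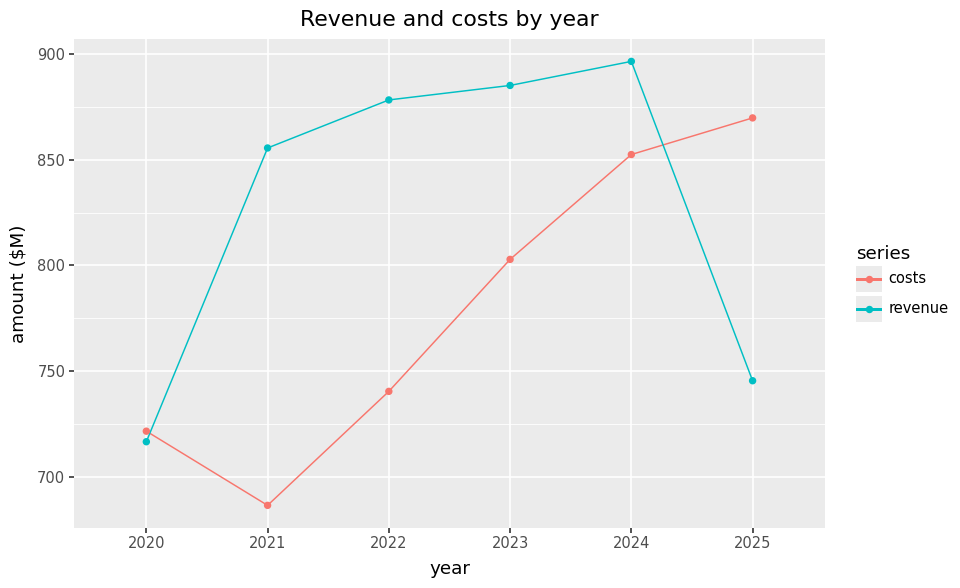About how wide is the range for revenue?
≈ 180

Max 2024 ≈ 900, min 2020 ≈ 720; range ≈ 180.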